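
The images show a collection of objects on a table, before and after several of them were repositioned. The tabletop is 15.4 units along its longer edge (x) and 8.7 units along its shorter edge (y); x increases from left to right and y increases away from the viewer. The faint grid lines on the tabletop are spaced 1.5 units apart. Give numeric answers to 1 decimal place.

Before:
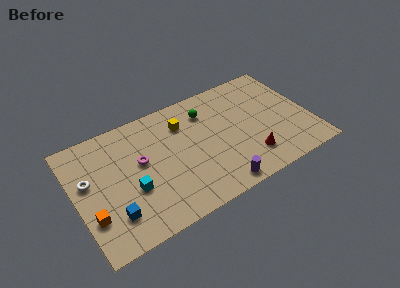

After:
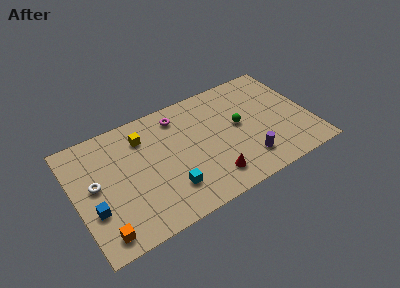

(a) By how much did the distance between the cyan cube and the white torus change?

+1.9

Before: roughly 3.2 units apart; after: 5.1. That's 1.9 units further apart.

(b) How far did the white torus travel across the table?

0.6

The white torus moved from about (0.9, 5.2) to (1.3, 4.7), a distance of √(0.4² + 0.5²) ≈ 0.6.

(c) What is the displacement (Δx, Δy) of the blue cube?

(-1.1, 0.9)

From the two frames, the blue cube sits at roughly (2.1, 2.1) before and (1.0, 3.0) after.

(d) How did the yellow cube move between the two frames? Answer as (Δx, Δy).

(-2.6, 0.2)

The yellow cube was at about (7.3, 6.5) and moved to about (4.7, 6.7).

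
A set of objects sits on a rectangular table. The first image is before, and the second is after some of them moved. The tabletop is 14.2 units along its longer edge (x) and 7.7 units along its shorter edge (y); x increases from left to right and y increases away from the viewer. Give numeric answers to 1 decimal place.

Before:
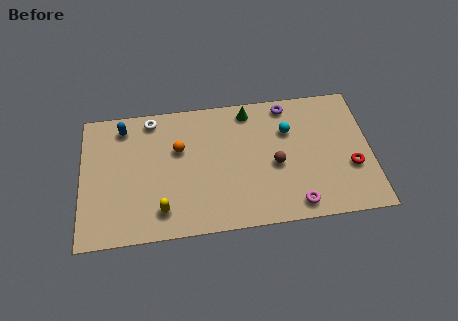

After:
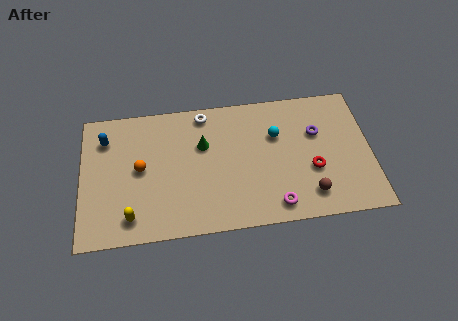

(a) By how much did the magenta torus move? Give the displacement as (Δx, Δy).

(-1.0, 0.1)

From the two frames, the magenta torus sits at roughly (10.4, 1.0) before and (9.4, 1.1) after.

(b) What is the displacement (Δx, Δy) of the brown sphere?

(1.6, -1.9)

From the two frames, the brown sphere sits at roughly (9.5, 3.4) before and (11.1, 1.5) after.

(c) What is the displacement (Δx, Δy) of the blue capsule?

(-0.9, -0.6)

The blue capsule was at about (2.1, 6.5) and moved to about (1.2, 5.9).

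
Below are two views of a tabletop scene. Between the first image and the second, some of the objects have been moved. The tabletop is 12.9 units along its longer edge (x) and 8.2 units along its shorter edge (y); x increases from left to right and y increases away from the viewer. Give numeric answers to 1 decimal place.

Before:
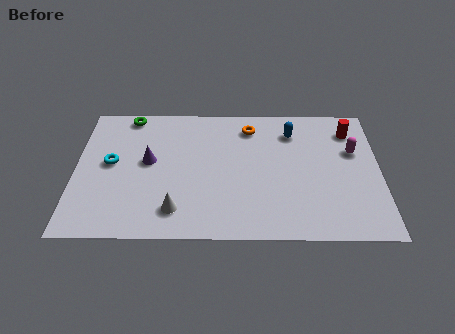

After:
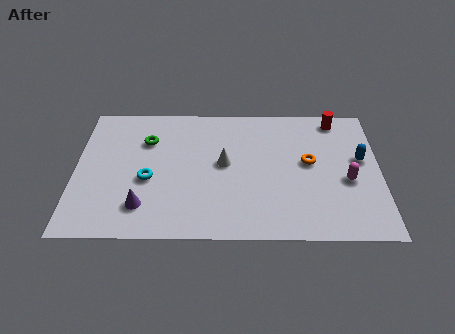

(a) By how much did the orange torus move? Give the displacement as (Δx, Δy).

(2.5, -2.2)

The orange torus started near (7.4, 6.7) and ended near (9.9, 4.5).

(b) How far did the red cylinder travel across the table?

0.9

From (11.7, 6.5) to (11.1, 7.2), the red cylinder covered √(0.6² + 0.7²) ≈ 0.9 units.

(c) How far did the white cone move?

3.4

The white cone was near (4.3, 1.6) before and (6.3, 4.4) after, so it travelled √(2.0² + 2.8²) ≈ 3.4 units.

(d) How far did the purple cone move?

2.7

The purple cone was near (3.1, 4.5) before and (2.9, 1.8) after, so it travelled √(0.2² + 2.7²) ≈ 2.7 units.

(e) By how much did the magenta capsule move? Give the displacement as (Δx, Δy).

(-0.3, -1.8)

The magenta capsule started near (11.8, 5.2) and ended near (11.5, 3.4).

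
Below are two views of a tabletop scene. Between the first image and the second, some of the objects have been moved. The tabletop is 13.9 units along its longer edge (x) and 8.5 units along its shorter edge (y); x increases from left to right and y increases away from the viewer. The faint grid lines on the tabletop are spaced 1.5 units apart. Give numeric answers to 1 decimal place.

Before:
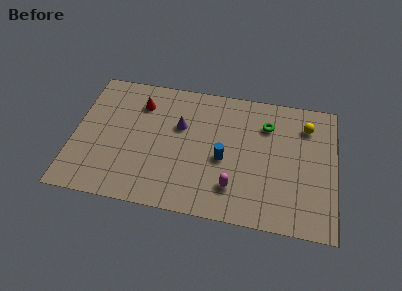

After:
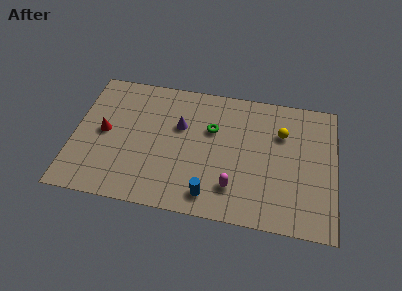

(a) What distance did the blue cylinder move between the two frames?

2.5

The blue cylinder was near (8.0, 3.7) before and (7.4, 1.3) after, so it travelled √(0.6² + 2.4²) ≈ 2.5 units.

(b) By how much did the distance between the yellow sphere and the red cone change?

+0.6

They were about 8.9 units apart before and 9.5 after — 0.6 units further apart.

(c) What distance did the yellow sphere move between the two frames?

1.5

The yellow sphere was near (12.3, 6.6) before and (11.0, 5.9) after, so it travelled √(1.3² + 0.7²) ≈ 1.5 units.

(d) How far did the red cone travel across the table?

2.8

The red cone moved from about (3.4, 6.5) to (1.6, 4.3), a distance of √(1.8² + 2.2²) ≈ 2.8.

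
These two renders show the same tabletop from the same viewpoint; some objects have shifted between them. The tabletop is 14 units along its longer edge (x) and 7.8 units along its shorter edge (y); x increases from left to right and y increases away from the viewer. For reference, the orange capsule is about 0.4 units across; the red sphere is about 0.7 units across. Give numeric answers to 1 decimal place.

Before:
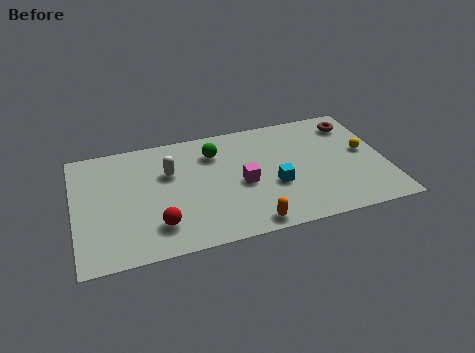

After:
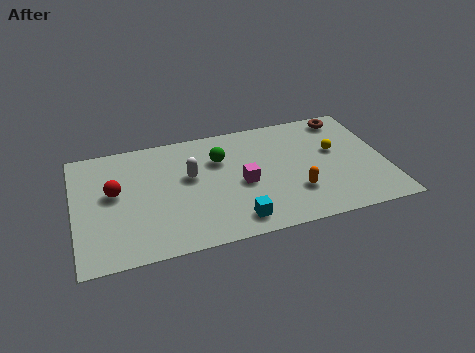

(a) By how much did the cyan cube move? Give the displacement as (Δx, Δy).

(-1.9, -1.8)

From the two frames, the cyan cube sits at roughly (8.9, 3.0) before and (7.0, 1.2) after.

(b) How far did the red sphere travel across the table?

3.2

From (3.6, 1.8) to (1.8, 4.4), the red sphere covered √(1.8² + 2.6²) ≈ 3.2 units.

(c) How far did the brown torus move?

0.6

The brown torus moved from about (12.8, 6.3) to (12.5, 6.8), a distance of √(0.3² + 0.5²) ≈ 0.6.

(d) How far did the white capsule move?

1.0

The white capsule was near (4.3, 5.1) before and (5.2, 4.6) after, so it travelled √(0.9² + 0.5²) ≈ 1.0 units.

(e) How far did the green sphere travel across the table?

0.5

The green sphere moved from about (6.4, 5.9) to (6.6, 5.4), a distance of √(0.2² + 0.5²) ≈ 0.5.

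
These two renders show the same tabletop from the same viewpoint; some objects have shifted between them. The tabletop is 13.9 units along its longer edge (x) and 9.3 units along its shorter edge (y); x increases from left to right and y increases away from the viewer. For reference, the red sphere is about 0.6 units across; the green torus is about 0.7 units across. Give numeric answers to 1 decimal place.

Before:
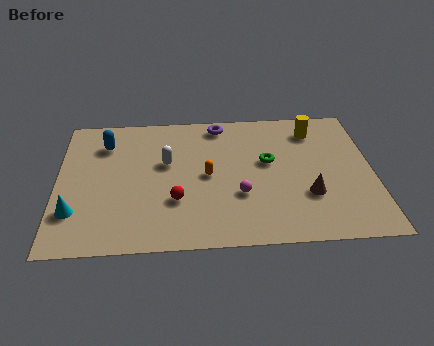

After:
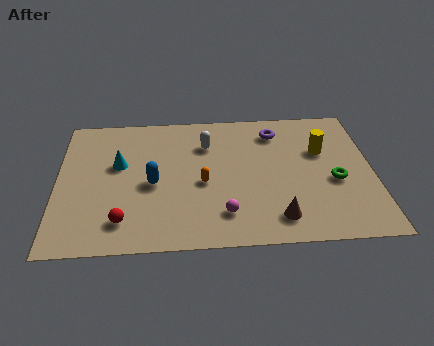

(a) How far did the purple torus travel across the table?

2.6

From (7.2, 8.2) to (9.7, 7.5), the purple torus covered √(2.5² + 0.7²) ≈ 2.6 units.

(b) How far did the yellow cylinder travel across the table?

1.5

The yellow cylinder moved from about (11.4, 7.5) to (11.7, 6.0), a distance of √(0.3² + 1.5²) ≈ 1.5.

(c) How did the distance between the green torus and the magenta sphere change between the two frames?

+2.7

Before: roughly 2.6 units apart; after: 5.3. That's 2.7 units further apart.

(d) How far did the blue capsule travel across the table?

3.6

The blue capsule moved from about (2.1, 7.1) to (4.2, 4.2), a distance of √(2.1² + 2.9²) ≈ 3.6.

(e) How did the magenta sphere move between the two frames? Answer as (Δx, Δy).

(-0.7, -1.2)

From the two frames, the magenta sphere sits at roughly (8.0, 3.2) before and (7.3, 2.0) after.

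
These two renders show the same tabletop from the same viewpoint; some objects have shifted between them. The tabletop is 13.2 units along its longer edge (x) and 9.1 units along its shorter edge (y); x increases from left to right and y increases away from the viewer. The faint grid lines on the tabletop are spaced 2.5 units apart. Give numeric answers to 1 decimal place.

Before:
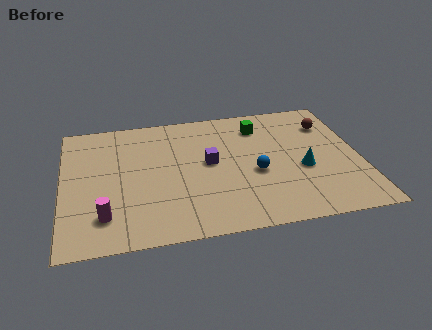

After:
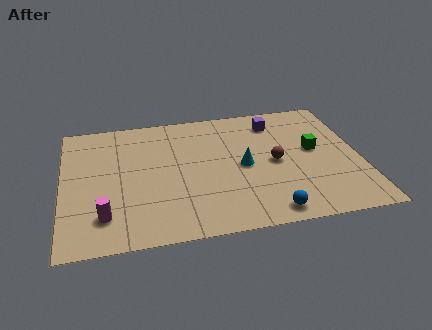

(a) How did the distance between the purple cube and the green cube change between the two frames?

-0.4

The distance was about 3.3 in the first image and 2.9 in the second, so they moved 0.4 units closer together.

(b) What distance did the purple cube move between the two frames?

4.0

From (6.5, 4.9) to (9.6, 7.4), the purple cube covered √(3.1² + 2.5²) ≈ 4.0 units.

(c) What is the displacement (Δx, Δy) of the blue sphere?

(0.4, -2.8)

The blue sphere was at about (8.5, 3.8) and moved to about (8.9, 1.0).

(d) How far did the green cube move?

3.2

The green cube moved from about (8.9, 7.2) to (11.2, 5.0), a distance of √(2.3² + 2.2²) ≈ 3.2.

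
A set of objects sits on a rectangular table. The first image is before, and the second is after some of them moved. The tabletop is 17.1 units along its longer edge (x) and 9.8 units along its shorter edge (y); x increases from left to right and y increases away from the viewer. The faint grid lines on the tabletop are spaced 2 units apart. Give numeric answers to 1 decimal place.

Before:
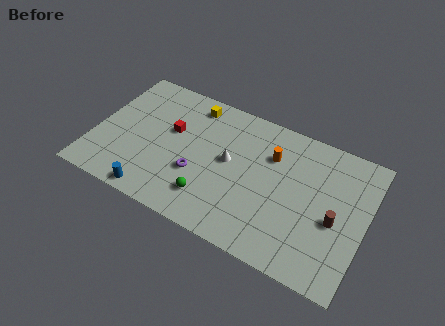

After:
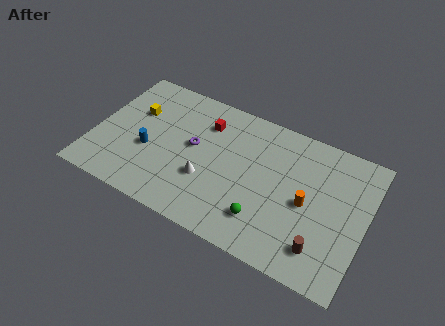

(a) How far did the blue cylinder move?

3.1

The blue cylinder was near (4.3, 0.9) before and (3.5, 3.9) after, so it travelled √(0.8² + 3.0²) ≈ 3.1 units.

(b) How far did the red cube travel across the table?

2.5

The red cube was near (4.7, 5.9) before and (6.7, 7.4) after, so it travelled √(2.0² + 1.5²) ≈ 2.5 units.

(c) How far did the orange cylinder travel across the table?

3.4

The orange cylinder was near (11.0, 6.9) before and (13.5, 4.6) after, so it travelled √(2.5² + 2.3²) ≈ 3.4 units.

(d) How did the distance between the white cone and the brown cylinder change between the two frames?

+0.6

Before: roughly 6.9 units apart; after: 7.5. That's 0.6 units further apart.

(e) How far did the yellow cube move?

3.9

From (5.7, 8.4) to (2.3, 6.4), the yellow cube covered √(3.4² + 2.0²) ≈ 3.9 units.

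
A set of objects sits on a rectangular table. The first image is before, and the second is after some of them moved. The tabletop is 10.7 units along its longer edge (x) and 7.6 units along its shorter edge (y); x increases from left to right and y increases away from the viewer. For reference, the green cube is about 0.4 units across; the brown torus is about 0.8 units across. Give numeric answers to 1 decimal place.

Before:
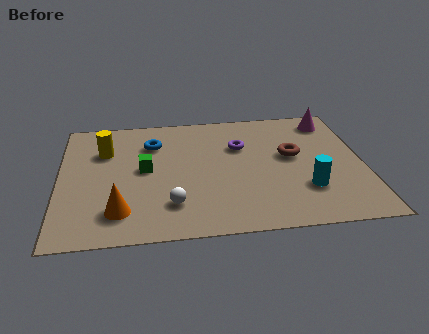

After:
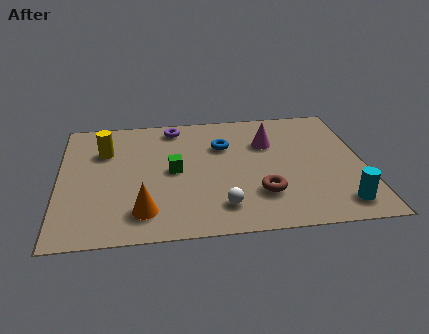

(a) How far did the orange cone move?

0.8

From (2.1, 1.6) to (2.9, 1.5), the orange cone covered √(0.8² + 0.1²) ≈ 0.8 units.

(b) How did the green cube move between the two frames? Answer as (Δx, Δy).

(1.0, -0.2)

From the two frames, the green cube sits at roughly (3.0, 4.0) before and (4.0, 3.8) after.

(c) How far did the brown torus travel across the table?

2.5

The brown torus was near (8.2, 4.3) before and (7.0, 2.1) after, so it travelled √(1.2² + 2.2²) ≈ 2.5 units.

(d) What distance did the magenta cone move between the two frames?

2.6

From (9.7, 6.4) to (7.4, 5.2), the magenta cone covered √(2.3² + 1.2²) ≈ 2.6 units.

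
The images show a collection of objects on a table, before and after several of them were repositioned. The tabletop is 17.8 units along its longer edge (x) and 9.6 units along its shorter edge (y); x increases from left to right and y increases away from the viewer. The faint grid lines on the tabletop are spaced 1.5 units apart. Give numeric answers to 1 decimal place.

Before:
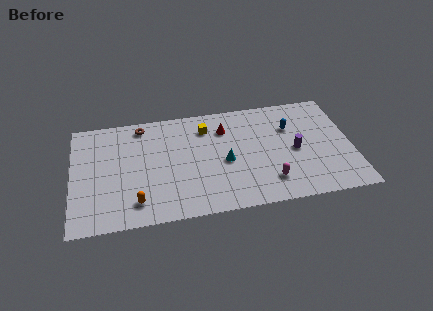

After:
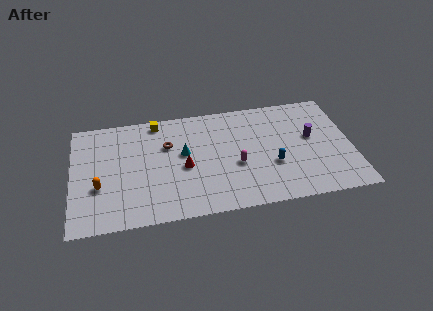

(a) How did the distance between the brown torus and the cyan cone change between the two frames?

-5.3

They were about 6.6 units apart before and 1.3 after — 5.3 units closer together.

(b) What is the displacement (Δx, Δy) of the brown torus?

(1.6, -2.0)

The brown torus was at about (4.5, 8.4) and moved to about (6.1, 6.4).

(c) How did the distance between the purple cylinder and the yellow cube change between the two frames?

+3.9

They were about 6.4 units apart before and 10.3 after — 3.9 units further apart.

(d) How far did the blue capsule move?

3.4

The blue capsule was near (14.0, 6.6) before and (12.7, 3.5) after, so it travelled √(1.3² + 3.1²) ≈ 3.4 units.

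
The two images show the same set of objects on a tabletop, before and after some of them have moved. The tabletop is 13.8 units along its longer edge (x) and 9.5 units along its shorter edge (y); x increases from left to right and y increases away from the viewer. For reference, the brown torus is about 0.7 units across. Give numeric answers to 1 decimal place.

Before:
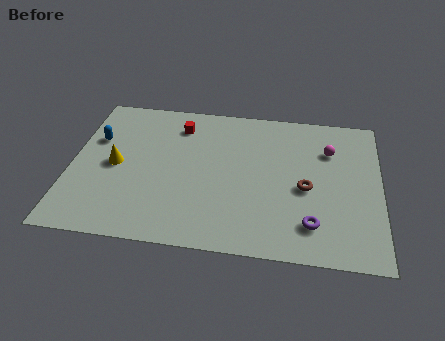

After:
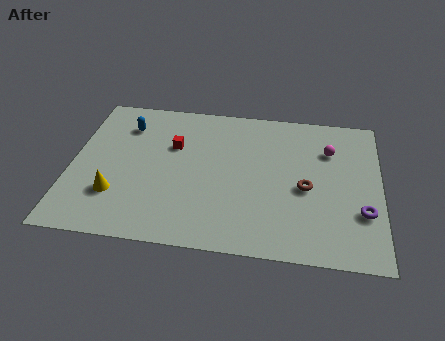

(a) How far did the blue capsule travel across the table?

1.7

From (1.0, 6.2) to (2.3, 7.3), the blue capsule covered √(1.3² + 1.1²) ≈ 1.7 units.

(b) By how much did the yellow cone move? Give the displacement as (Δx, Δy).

(0.1, -1.9)

The yellow cone started near (2.0, 4.6) and ended near (2.1, 2.7).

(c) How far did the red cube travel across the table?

1.4

The red cube was near (4.7, 7.6) before and (4.5, 6.2) after, so it travelled √(0.2² + 1.4²) ≈ 1.4 units.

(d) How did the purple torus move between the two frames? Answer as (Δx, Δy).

(2.2, 1.0)

The purple torus started near (10.8, 2.0) and ended near (13.0, 3.0).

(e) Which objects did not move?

the magenta sphere and the brown torus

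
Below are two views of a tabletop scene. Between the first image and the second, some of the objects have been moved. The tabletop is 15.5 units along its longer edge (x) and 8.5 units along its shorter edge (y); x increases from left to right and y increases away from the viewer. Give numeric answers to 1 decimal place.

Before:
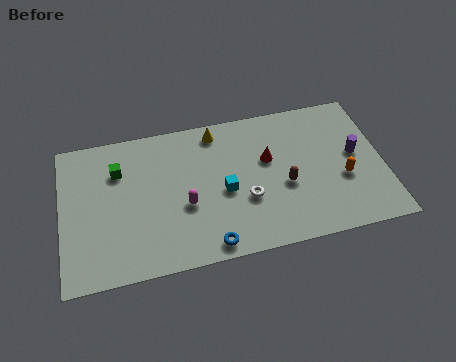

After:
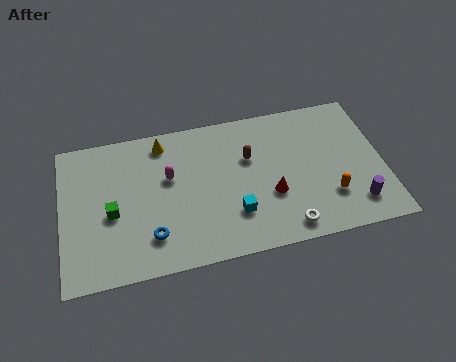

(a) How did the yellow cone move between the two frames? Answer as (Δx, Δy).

(-2.6, -0.1)

The yellow cone started near (7.6, 7.4) and ended near (5.0, 7.3).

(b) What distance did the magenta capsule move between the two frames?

1.9

The magenta capsule moved from about (5.9, 3.4) to (5.2, 5.2), a distance of √(0.7² + 1.8²) ≈ 1.9.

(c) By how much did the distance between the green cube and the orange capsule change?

-0.6

They were about 11.1 units apart before and 10.5 after — 0.6 units closer together.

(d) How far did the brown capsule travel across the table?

2.6

The brown capsule moved from about (10.7, 3.5) to (9.1, 5.5), a distance of √(1.6² + 2.0²) ≈ 2.6.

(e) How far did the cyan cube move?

1.5

From (7.8, 3.8) to (8.2, 2.4), the cyan cube covered √(0.4² + 1.4²) ≈ 1.5 units.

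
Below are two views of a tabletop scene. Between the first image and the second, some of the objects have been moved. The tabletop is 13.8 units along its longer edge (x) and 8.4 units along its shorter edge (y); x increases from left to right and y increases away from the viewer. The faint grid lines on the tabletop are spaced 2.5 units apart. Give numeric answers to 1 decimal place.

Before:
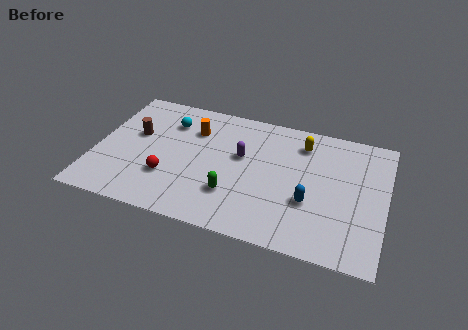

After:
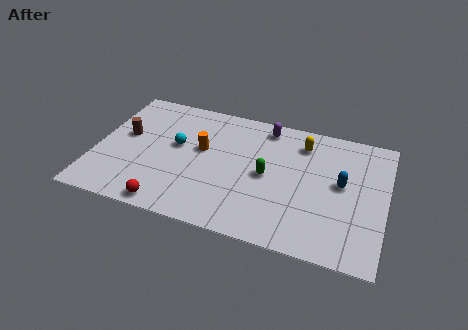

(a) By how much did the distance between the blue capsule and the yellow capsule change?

-0.8

The distance was about 3.7 in the first image and 2.9 in the second, so they moved 0.8 units closer together.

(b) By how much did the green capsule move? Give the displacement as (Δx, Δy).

(1.5, 1.7)

The green capsule started near (6.7, 2.4) and ended near (8.2, 4.1).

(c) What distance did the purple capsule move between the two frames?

2.5

The purple capsule was near (6.9, 5.0) before and (7.9, 7.3) after, so it travelled √(1.0² + 2.3²) ≈ 2.5 units.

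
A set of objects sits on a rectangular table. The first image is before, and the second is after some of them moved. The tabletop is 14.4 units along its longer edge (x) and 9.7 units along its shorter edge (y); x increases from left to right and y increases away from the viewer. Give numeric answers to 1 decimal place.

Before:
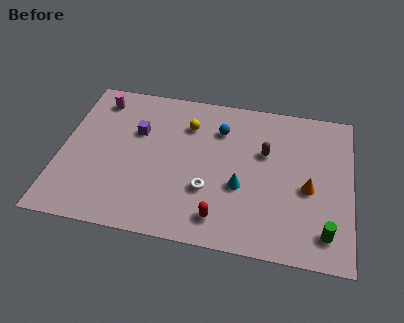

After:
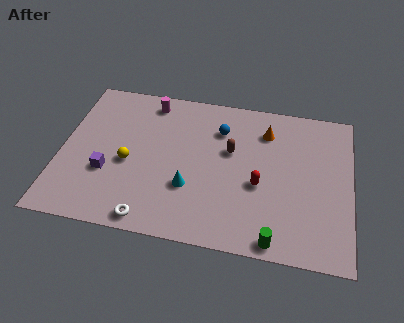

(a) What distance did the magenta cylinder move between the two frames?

2.6

The magenta cylinder was near (1.6, 8.1) before and (4.2, 8.4) after, so it travelled √(2.6² + 0.3²) ≈ 2.6 units.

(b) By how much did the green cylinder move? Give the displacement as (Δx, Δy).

(-2.4, -0.9)

From the two frames, the green cylinder sits at roughly (13.2, 1.7) before and (10.8, 0.8) after.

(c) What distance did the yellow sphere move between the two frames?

4.1

From (6.2, 7.2) to (3.4, 4.2), the yellow sphere covered √(2.8² + 3.0²) ≈ 4.1 units.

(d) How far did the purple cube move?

3.2

The purple cube was near (3.7, 6.3) before and (2.4, 3.4) after, so it travelled √(1.3² + 2.9²) ≈ 3.2 units.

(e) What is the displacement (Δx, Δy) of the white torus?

(-2.7, -2.3)

The white torus was at about (7.4, 3.2) and moved to about (4.7, 0.9).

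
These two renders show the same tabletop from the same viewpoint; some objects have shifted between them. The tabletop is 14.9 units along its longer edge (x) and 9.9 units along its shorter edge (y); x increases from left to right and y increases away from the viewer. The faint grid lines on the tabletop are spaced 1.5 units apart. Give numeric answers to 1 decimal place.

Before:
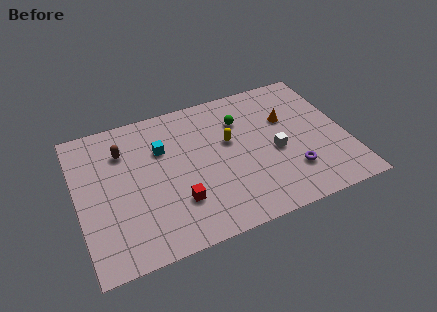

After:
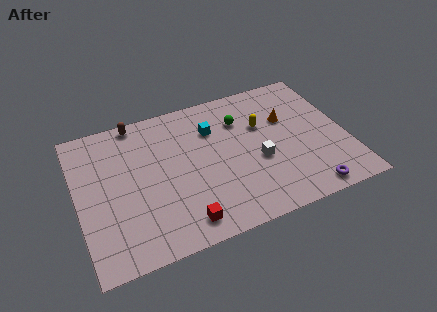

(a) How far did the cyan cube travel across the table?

2.9

The cyan cube moved from about (4.8, 6.7) to (7.7, 7.1), a distance of √(2.9² + 0.4²) ≈ 2.9.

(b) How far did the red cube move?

1.4

The red cube was near (5.3, 2.8) before and (5.4, 1.4) after, so it travelled √(0.1² + 1.4²) ≈ 1.4 units.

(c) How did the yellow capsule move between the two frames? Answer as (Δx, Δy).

(1.9, 0.5)

From the two frames, the yellow capsule sits at roughly (8.5, 5.9) before and (10.4, 6.4) after.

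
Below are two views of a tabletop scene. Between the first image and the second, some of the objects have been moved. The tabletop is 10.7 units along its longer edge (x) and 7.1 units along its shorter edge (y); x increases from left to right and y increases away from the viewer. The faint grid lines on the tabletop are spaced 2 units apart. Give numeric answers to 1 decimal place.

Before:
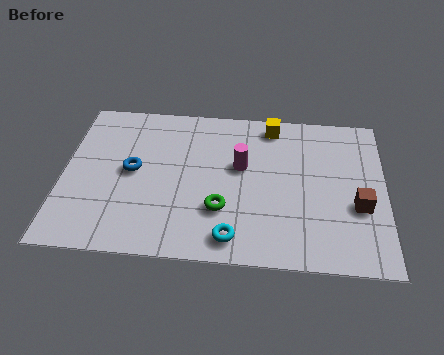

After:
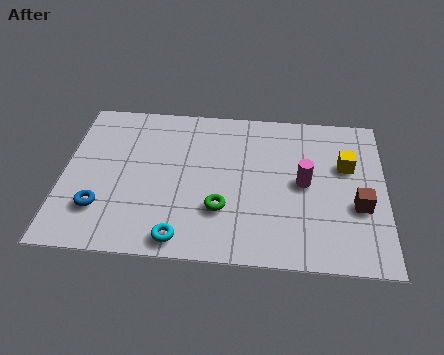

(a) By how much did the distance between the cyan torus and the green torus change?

+0.6

They were about 1.3 units apart before and 1.9 after — 0.6 units further apart.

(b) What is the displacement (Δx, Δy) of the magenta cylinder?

(2.1, -0.6)

The magenta cylinder started near (5.9, 4.2) and ended near (8.0, 3.6).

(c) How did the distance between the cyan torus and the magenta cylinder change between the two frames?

+1.7

Before: roughly 3.2 units apart; after: 4.9. That's 1.7 units further apart.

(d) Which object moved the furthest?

the yellow cube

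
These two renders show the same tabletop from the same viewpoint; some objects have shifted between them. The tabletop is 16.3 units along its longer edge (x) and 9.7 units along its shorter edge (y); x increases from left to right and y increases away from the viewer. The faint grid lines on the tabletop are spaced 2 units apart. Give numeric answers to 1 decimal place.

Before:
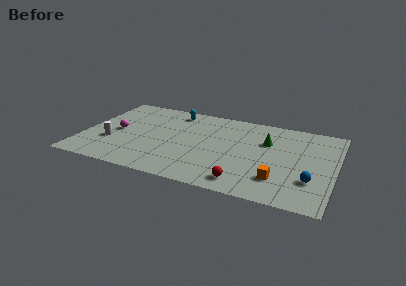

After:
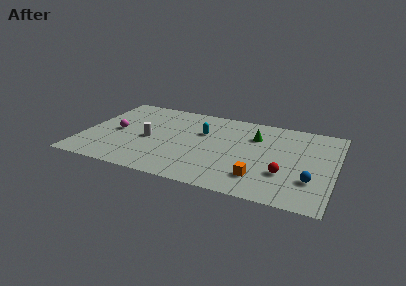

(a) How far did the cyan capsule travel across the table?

2.9

The cyan capsule moved from about (5.5, 8.3) to (7.6, 6.3), a distance of √(2.1² + 2.0²) ≈ 2.9.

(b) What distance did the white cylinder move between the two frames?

2.6

The white cylinder moved from about (1.9, 3.3) to (4.3, 4.4), a distance of √(2.4² + 1.1²) ≈ 2.6.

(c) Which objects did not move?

the magenta sphere and the blue sphere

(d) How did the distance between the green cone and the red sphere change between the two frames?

-0.8

The distance was about 5.2 in the first image and 4.4 in the second, so they moved 0.8 units closer together.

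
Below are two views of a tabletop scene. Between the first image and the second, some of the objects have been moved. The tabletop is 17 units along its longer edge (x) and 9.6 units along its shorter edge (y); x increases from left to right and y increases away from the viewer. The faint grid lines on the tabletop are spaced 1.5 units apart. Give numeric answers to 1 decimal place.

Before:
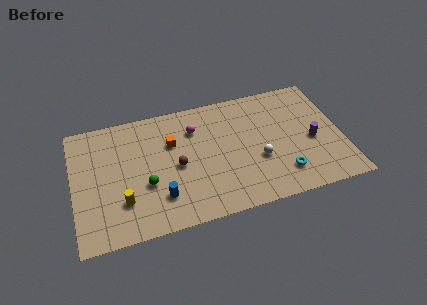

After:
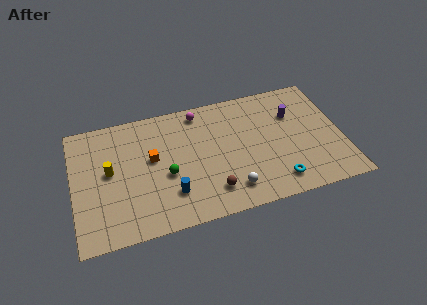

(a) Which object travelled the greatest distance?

the brown sphere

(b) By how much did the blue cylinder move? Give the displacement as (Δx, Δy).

(0.7, 0.1)

The blue cylinder started near (5.3, 2.4) and ended near (6.0, 2.5).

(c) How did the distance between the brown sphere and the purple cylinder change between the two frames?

-1.4

The distance was about 8.6 in the first image and 7.2 in the second, so they moved 1.4 units closer together.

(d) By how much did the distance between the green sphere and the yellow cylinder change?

+2.0

They were about 1.7 units apart before and 3.7 after — 2.0 units further apart.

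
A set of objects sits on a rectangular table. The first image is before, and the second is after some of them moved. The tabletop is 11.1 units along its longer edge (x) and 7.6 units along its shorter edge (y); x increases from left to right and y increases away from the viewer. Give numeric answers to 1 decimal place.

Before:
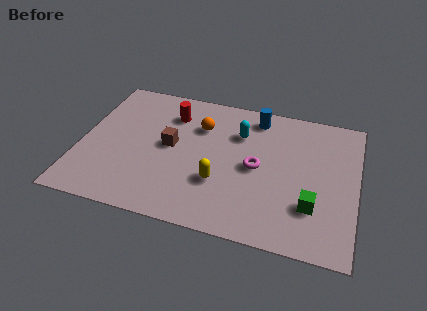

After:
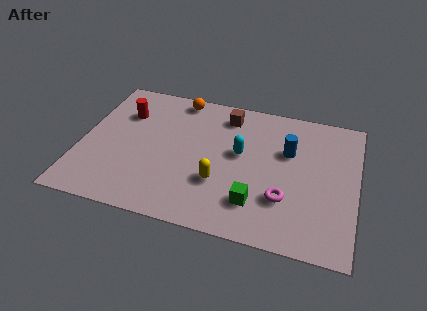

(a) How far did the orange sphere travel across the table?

1.7

The orange sphere was near (4.7, 5.4) before and (3.7, 6.8) after, so it travelled √(1.0² + 1.4²) ≈ 1.7 units.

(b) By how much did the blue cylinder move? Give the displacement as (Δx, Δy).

(1.4, -1.6)

From the two frames, the blue cylinder sits at roughly (6.9, 6.5) before and (8.3, 4.9) after.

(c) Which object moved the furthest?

the brown cube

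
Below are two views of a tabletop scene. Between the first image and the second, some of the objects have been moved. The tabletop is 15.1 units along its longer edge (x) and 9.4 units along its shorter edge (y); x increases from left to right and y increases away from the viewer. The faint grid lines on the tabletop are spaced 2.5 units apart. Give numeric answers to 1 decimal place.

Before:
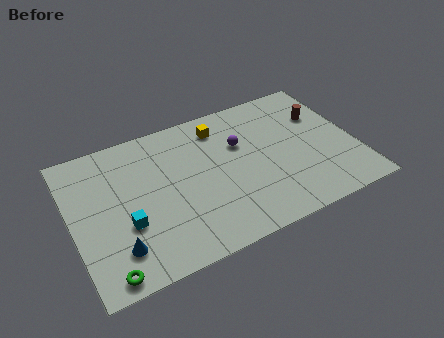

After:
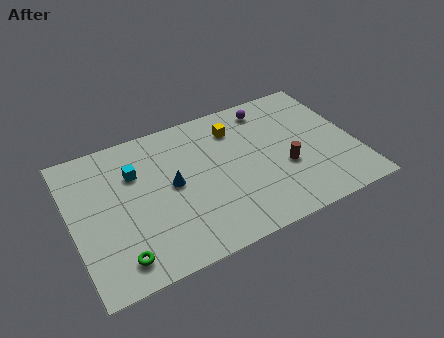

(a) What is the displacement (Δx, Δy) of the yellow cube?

(0.8, -0.4)

The yellow cube started near (8.2, 7.7) and ended near (9.0, 7.3).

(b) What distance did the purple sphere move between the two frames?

2.6

The purple sphere moved from about (9.1, 6.1) to (10.9, 8.0), a distance of √(1.8² + 1.9²) ≈ 2.6.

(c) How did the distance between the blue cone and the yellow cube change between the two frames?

-3.9

They were about 8.3 units apart before and 4.4 after — 3.9 units closer together.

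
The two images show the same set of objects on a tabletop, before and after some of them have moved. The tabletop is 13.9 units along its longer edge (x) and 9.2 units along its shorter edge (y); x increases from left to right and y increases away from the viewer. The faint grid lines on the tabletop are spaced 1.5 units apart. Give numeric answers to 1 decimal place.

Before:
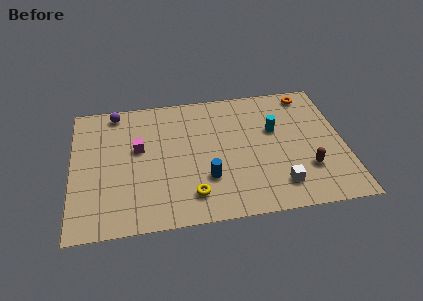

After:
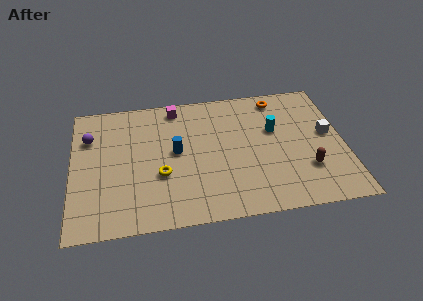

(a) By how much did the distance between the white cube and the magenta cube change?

+0.4

Before: roughly 7.9 units apart; after: 8.3. That's 0.4 units further apart.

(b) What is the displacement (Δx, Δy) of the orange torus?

(-1.6, -0.1)

The orange torus was at about (12.3, 8.1) and moved to about (10.7, 8.0).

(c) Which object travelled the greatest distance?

the white cube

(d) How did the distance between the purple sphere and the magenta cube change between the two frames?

+1.8

The distance was about 3.0 in the first image and 4.8 in the second, so they moved 1.8 units further apart.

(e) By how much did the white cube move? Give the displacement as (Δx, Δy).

(2.7, 3.2)

From the two frames, the white cube sits at roughly (10.4, 1.8) before and (13.1, 5.0) after.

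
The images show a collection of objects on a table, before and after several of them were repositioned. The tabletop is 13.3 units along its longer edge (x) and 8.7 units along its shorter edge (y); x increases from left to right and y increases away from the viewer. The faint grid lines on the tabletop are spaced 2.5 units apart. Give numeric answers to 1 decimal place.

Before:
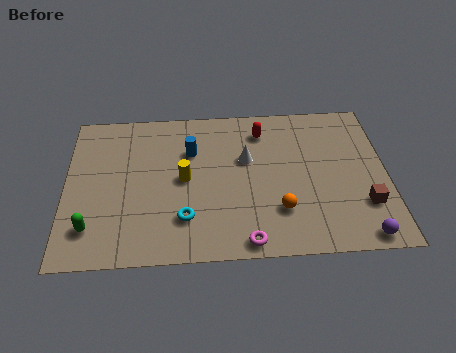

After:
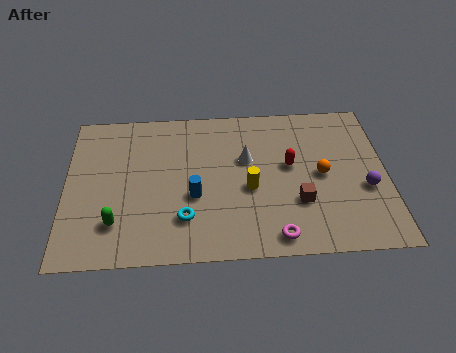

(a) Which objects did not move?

the cyan torus and the white cone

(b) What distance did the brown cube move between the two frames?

2.7

The brown cube moved from about (12.3, 2.5) to (9.6, 2.8), a distance of √(2.7² + 0.3²) ≈ 2.7.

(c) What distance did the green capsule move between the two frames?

1.0

The green capsule moved from about (1.1, 1.9) to (2.1, 2.1), a distance of √(1.0² + 0.2²) ≈ 1.0.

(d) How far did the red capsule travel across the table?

2.4

The red capsule moved from about (8.2, 7.0) to (9.3, 4.9), a distance of √(1.1² + 2.1²) ≈ 2.4.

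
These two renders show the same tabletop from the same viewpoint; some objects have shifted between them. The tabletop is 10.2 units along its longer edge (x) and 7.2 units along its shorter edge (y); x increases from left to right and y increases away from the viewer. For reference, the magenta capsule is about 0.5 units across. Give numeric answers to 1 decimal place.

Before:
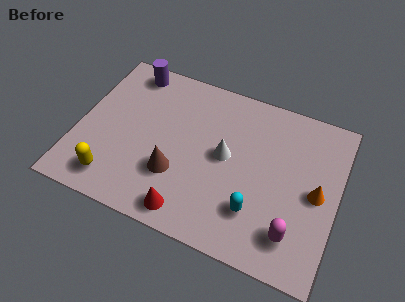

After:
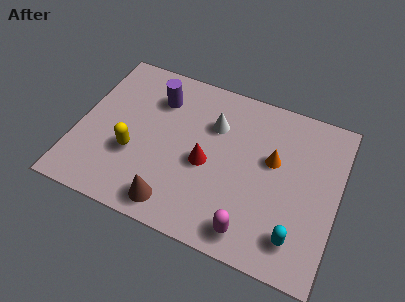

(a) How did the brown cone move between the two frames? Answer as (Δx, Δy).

(0.1, -1.3)

The brown cone started near (4.0, 2.3) and ended near (4.1, 1.0).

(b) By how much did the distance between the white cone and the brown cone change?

+1.8

The distance was about 2.3 in the first image and 4.1 in the second, so they moved 1.8 units further apart.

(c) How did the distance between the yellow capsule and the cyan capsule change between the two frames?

+1.1

They were about 5.5 units apart before and 6.6 after — 1.1 units further apart.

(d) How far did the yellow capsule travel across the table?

1.5

From (1.7, 1.2) to (2.3, 2.6), the yellow capsule covered √(0.6² + 1.4²) ≈ 1.5 units.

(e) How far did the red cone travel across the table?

2.3

The red cone moved from about (4.7, 0.9) to (5.1, 3.2), a distance of √(0.4² + 2.3²) ≈ 2.3.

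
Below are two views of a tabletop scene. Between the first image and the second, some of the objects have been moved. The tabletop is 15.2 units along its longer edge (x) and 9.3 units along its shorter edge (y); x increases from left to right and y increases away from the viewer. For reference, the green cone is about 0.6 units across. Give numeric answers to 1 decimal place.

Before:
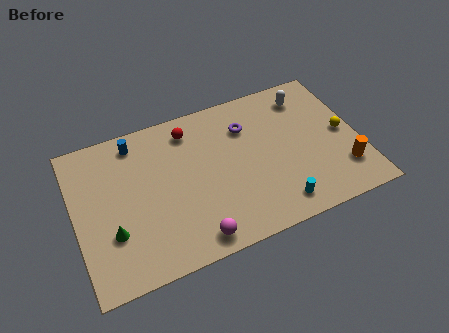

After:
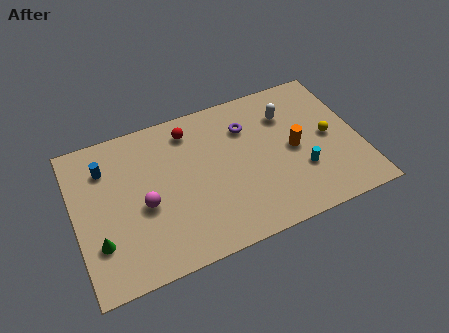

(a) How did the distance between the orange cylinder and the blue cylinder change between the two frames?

-1.8

Before: roughly 12.0 units apart; after: 10.2. That's 1.8 units closer together.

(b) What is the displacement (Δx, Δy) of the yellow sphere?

(-0.8, 0.0)

The yellow sphere was at about (14.4, 4.6) and moved to about (13.6, 4.6).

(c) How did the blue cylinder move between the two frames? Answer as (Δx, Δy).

(-1.7, -1.0)

The blue cylinder started near (3.5, 8.0) and ended near (1.8, 7.0).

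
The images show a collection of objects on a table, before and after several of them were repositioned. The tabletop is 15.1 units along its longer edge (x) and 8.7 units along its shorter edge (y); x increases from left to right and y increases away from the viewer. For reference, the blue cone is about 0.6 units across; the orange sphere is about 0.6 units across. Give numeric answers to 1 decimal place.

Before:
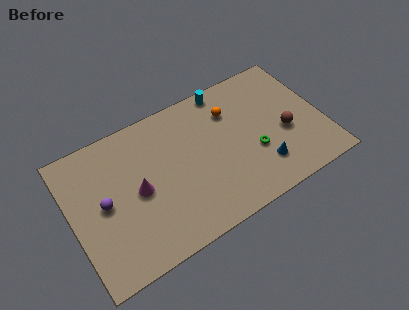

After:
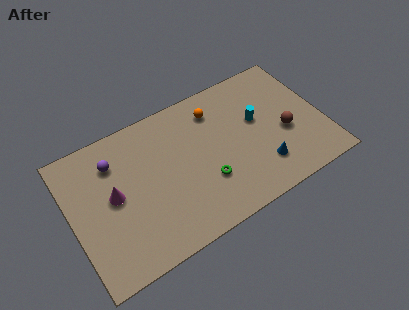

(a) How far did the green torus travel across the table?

3.0

The green torus moved from about (10.8, 3.2) to (7.8, 2.8), a distance of √(3.0² + 0.4²) ≈ 3.0.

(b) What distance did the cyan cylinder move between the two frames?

3.2

The cyan cylinder was near (9.8, 7.9) before and (11.3, 5.1) after, so it travelled √(1.5² + 2.8²) ≈ 3.2 units.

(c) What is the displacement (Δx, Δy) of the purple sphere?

(0.9, 2.2)

The purple sphere started near (1.9, 4.4) and ended near (2.8, 6.6).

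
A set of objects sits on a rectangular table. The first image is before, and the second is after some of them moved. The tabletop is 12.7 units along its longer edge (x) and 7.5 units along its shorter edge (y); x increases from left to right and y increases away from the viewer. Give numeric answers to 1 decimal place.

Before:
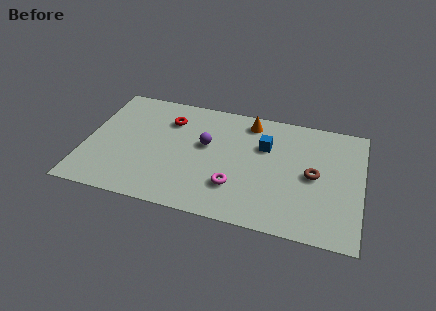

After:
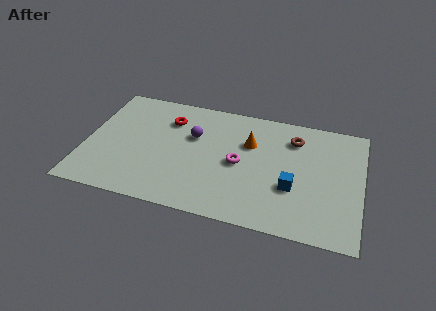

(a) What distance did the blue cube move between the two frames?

2.7

The blue cube moved from about (8.2, 5.0) to (9.6, 2.7), a distance of √(1.4² + 2.3²) ≈ 2.7.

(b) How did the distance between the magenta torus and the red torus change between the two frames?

-0.9

They were about 4.8 units apart before and 3.9 after — 0.9 units closer together.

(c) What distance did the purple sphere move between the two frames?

0.7

The purple sphere was near (5.5, 4.4) before and (4.9, 4.8) after, so it travelled √(0.6² + 0.4²) ≈ 0.7 units.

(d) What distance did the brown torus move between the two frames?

2.3

The brown torus was near (10.5, 3.7) before and (9.5, 5.8) after, so it travelled √(1.0² + 2.1²) ≈ 2.3 units.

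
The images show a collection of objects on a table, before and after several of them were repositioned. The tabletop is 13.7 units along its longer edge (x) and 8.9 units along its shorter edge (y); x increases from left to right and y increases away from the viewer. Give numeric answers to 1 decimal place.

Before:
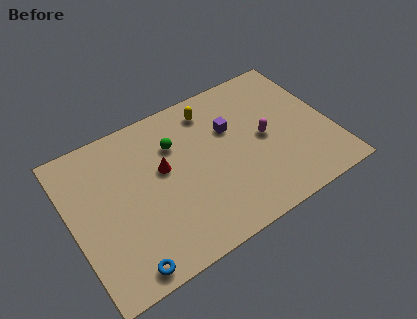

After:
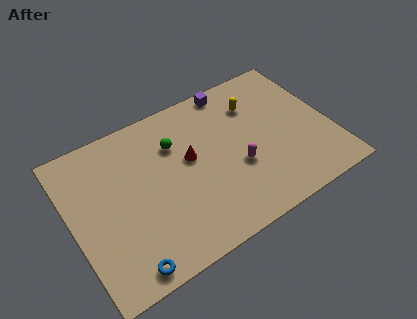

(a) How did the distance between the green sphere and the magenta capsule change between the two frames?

-0.8

The distance was about 4.9 in the first image and 4.1 in the second, so they moved 0.8 units closer together.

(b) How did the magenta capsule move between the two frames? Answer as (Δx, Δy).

(-1.6, -1.0)

The magenta capsule was at about (10.2, 4.4) and moved to about (8.6, 3.4).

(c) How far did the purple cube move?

2.4

The purple cube moved from about (8.6, 5.8) to (9.1, 8.1), a distance of √(0.5² + 2.3²) ≈ 2.4.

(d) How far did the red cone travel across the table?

1.4

From (4.9, 5.2) to (6.3, 5.1), the red cone covered √(1.4² + 0.1²) ≈ 1.4 units.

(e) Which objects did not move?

the green sphere and the blue torus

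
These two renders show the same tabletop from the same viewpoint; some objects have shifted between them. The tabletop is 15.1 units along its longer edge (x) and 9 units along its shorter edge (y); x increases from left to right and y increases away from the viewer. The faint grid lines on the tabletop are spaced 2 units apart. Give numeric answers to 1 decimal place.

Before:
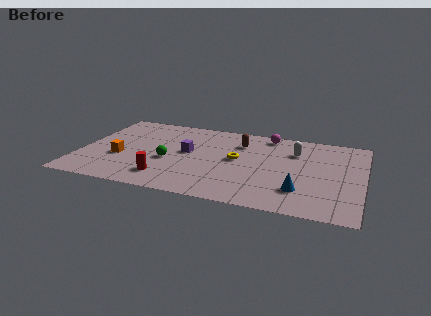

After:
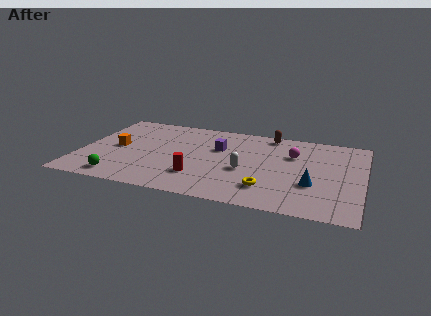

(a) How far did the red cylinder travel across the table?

1.8

The red cylinder moved from about (4.8, 1.8) to (6.5, 2.4), a distance of √(1.7² + 0.6²) ≈ 1.8.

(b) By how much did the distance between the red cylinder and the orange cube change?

+2.0

The distance was about 3.1 in the first image and 5.1 in the second, so they moved 2.0 units further apart.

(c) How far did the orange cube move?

1.1

The orange cube was near (2.2, 3.4) before and (1.9, 4.5) after, so it travelled √(0.3² + 1.1²) ≈ 1.1 units.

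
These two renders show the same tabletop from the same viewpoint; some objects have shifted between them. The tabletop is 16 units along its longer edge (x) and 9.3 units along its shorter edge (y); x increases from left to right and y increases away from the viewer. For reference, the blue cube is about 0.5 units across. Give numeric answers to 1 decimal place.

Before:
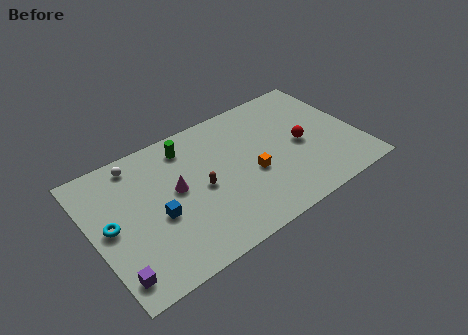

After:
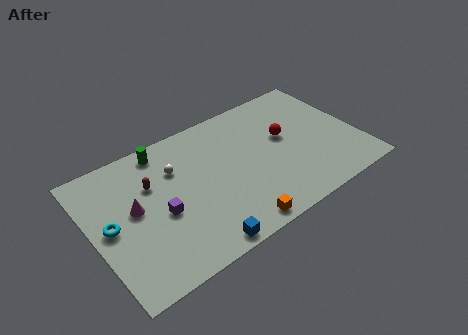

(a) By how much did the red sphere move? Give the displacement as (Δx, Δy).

(-0.8, 1.0)

From the two frames, the red sphere sits at roughly (12.6, 4.4) before and (11.8, 5.4) after.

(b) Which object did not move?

the cyan torus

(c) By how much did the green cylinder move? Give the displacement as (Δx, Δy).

(-1.4, 0.5)

From the two frames, the green cylinder sits at roughly (6.1, 7.7) before and (4.7, 8.2) after.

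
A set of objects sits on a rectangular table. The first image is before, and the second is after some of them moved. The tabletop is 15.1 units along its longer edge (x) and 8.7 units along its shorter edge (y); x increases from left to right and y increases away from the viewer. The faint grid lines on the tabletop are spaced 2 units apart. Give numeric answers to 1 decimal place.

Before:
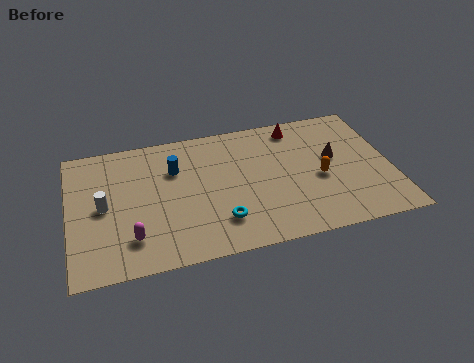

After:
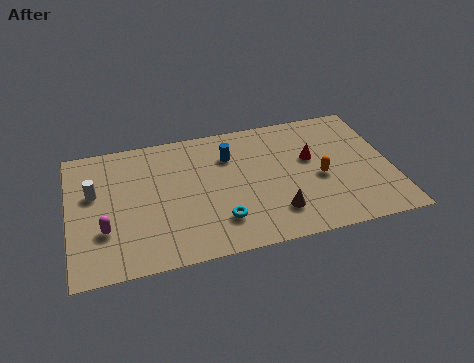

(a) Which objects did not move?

the cyan torus and the orange capsule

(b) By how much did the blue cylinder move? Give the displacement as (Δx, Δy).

(2.6, 0.3)

The blue cylinder was at about (5.0, 6.0) and moved to about (7.6, 6.3).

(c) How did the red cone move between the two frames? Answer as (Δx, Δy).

(0.5, -2.3)

The red cone started near (10.9, 7.5) and ended near (11.4, 5.2).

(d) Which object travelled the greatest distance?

the brown cone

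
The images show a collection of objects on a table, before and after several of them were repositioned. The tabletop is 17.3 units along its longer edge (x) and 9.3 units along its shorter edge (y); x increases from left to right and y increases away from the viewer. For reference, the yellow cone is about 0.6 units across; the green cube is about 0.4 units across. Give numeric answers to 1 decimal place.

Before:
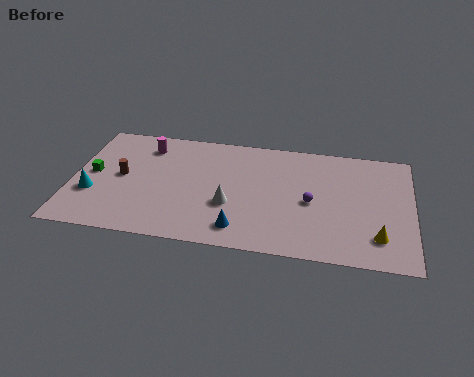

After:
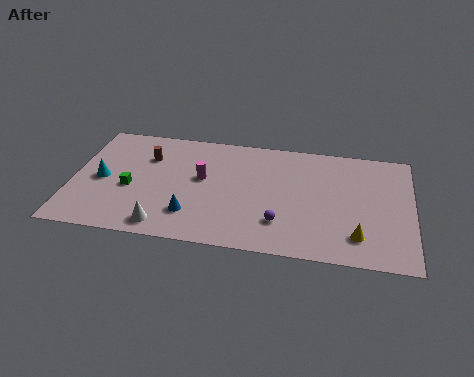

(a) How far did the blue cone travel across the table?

2.6

From (8.7, 1.6) to (6.2, 2.3), the blue cone covered √(2.5² + 0.7²) ≈ 2.6 units.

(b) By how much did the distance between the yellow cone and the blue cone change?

+1.5

The distance was about 6.9 in the first image and 8.4 in the second, so they moved 1.5 units further apart.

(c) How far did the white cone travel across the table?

3.9

The white cone was near (8.1, 3.4) before and (4.9, 1.2) after, so it travelled √(3.2² + 2.2²) ≈ 3.9 units.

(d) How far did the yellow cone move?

1.0

The yellow cone was near (15.6, 2.1) before and (14.6, 2.0) after, so it travelled √(1.0² + 0.1²) ≈ 1.0 units.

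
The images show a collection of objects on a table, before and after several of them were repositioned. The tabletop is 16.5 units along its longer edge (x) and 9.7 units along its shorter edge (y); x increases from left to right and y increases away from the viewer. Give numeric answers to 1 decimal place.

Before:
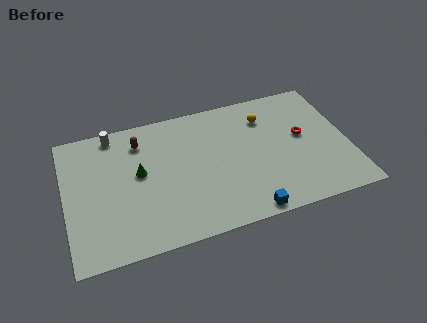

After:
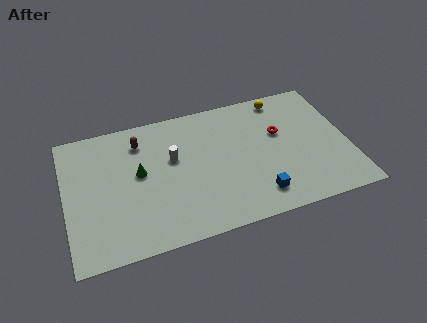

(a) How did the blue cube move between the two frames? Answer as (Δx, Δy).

(0.7, 1.0)

From the two frames, the blue cube sits at roughly (10.2, 0.8) before and (10.9, 1.8) after.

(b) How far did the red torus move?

1.4

The red torus moved from about (13.9, 5.4) to (12.6, 6.0), a distance of √(1.3² + 0.6²) ≈ 1.4.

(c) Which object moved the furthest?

the white cylinder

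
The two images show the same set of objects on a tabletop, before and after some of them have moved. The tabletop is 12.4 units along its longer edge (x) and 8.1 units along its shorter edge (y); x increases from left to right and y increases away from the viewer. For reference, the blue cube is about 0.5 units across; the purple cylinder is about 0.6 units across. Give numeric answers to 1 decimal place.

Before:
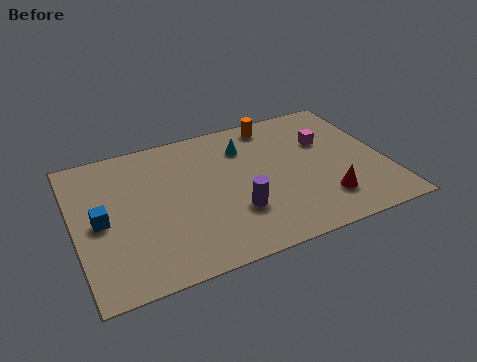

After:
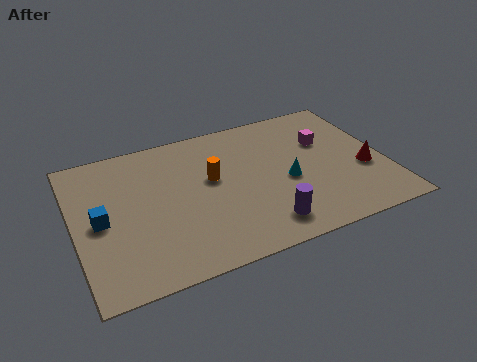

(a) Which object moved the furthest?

the orange cylinder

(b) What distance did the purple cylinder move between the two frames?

1.5

From (6.2, 2.5) to (7.2, 1.4), the purple cylinder covered √(1.0² + 1.1²) ≈ 1.5 units.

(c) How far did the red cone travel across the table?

2.2

The red cone moved from about (9.7, 1.9) to (11.5, 3.1), a distance of √(1.8² + 1.2²) ≈ 2.2.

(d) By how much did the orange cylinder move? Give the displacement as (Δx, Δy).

(-2.8, -2.4)

The orange cylinder was at about (8.3, 7.1) and moved to about (5.5, 4.7).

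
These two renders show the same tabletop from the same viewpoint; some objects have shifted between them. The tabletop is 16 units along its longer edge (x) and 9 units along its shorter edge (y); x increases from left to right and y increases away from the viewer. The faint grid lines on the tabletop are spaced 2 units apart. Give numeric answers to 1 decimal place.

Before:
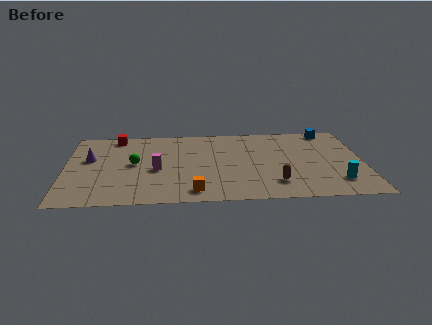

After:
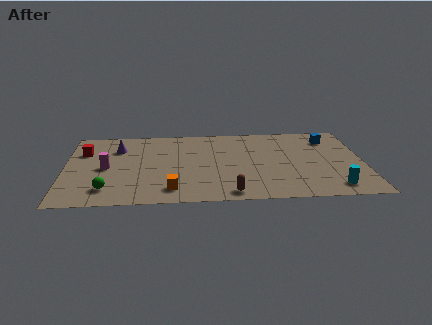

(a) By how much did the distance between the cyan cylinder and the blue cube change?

-0.4

The distance was about 6.1 in the first image and 5.7 in the second, so they moved 0.4 units closer together.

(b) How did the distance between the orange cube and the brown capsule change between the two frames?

-1.2

The distance was about 4.4 in the first image and 3.2 in the second, so they moved 1.2 units closer together.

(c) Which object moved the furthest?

the green sphere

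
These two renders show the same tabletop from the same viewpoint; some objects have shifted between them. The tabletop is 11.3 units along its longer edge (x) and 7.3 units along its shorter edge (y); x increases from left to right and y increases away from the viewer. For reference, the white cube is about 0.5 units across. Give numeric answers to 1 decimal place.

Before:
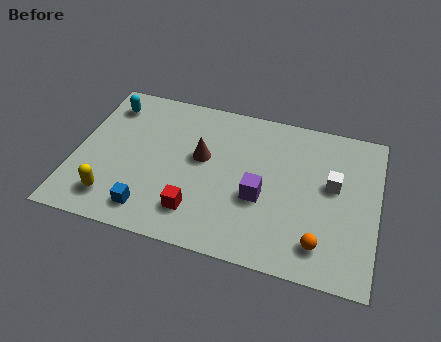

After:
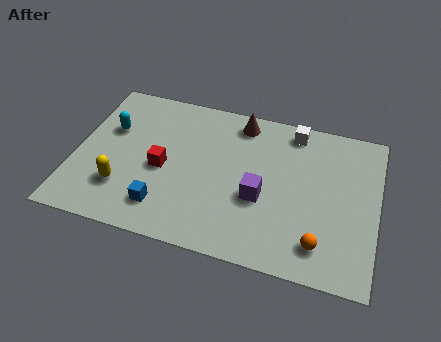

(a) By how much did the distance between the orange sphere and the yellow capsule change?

-0.3

Before: roughly 7.7 units apart; after: 7.4. That's 0.3 units closer together.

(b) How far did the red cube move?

2.2

From (4.7, 1.6) to (3.3, 3.3), the red cube covered √(1.4² + 1.7²) ≈ 2.2 units.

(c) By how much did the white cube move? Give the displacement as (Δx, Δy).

(-1.6, 2.2)

The white cube started near (9.6, 4.2) and ended near (8.0, 6.4).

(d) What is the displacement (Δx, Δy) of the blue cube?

(0.5, 0.3)

From the two frames, the blue cube sits at roughly (3.0, 1.2) before and (3.5, 1.5) after.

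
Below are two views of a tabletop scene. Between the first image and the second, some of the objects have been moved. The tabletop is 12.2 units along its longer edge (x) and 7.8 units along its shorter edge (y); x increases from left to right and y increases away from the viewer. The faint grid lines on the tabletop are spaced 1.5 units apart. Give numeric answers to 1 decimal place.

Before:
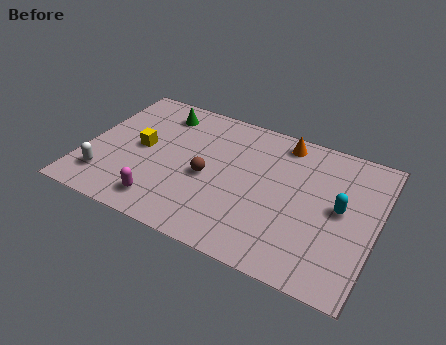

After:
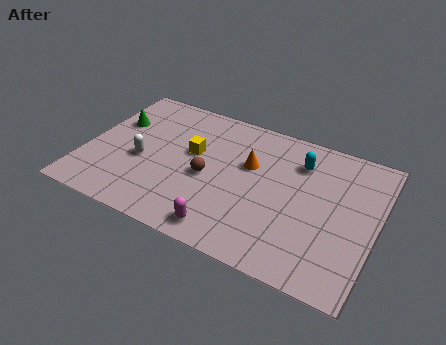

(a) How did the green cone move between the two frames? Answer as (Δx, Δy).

(-1.8, -1.3)

From the two frames, the green cone sits at roughly (2.8, 6.4) before and (1.0, 5.1) after.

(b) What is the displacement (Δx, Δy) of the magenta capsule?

(2.7, -0.3)

The magenta capsule was at about (3.6, 1.3) and moved to about (6.3, 1.0).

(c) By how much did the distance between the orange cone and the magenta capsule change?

-3.1

They were about 7.0 units apart before and 3.9 after — 3.1 units closer together.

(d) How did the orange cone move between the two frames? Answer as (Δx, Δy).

(-1.2, -1.9)

From the two frames, the orange cone sits at roughly (8.0, 6.8) before and (6.8, 4.9) after.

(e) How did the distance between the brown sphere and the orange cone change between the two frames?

-2.2

Before: roughly 4.3 units apart; after: 2.1. That's 2.2 units closer together.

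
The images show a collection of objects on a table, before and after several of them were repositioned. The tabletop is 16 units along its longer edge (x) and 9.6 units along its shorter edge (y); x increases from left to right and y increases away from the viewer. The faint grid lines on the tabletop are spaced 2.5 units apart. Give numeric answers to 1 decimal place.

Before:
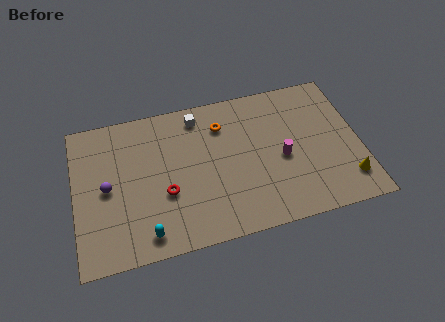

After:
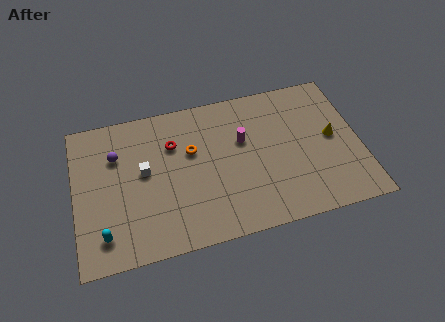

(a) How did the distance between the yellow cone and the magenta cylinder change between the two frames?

+0.9

They were about 4.2 units apart before and 5.1 after — 0.9 units further apart.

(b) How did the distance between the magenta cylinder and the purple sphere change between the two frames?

-2.7

They were about 9.8 units apart before and 7.1 after — 2.7 units closer together.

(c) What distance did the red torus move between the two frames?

3.2

The red torus was near (5.0, 3.6) before and (5.6, 6.7) after, so it travelled √(0.6² + 3.1²) ≈ 3.2 units.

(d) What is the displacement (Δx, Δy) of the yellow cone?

(-0.6, 3.0)

The yellow cone was at about (15.1, 2.0) and moved to about (14.5, 5.0).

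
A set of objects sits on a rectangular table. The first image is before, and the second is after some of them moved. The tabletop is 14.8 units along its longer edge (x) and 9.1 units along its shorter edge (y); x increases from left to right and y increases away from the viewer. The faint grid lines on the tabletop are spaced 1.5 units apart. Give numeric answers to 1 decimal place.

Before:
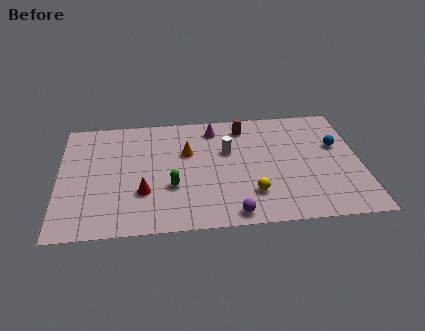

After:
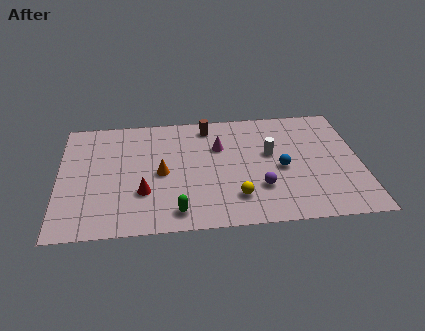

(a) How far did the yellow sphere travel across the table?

0.8

The yellow sphere was near (9.4, 2.3) before and (8.6, 2.1) after, so it travelled √(0.8² + 0.2²) ≈ 0.8 units.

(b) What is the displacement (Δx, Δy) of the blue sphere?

(-2.8, -1.5)

From the two frames, the blue sphere sits at roughly (13.7, 5.6) before and (10.9, 4.1) after.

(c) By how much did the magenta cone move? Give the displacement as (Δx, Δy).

(0.2, -1.5)

From the two frames, the magenta cone sits at roughly (7.7, 7.6) before and (7.9, 6.1) after.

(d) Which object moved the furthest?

the blue sphere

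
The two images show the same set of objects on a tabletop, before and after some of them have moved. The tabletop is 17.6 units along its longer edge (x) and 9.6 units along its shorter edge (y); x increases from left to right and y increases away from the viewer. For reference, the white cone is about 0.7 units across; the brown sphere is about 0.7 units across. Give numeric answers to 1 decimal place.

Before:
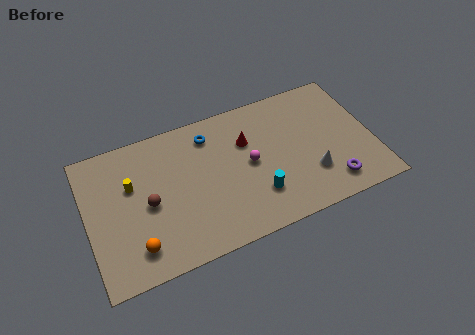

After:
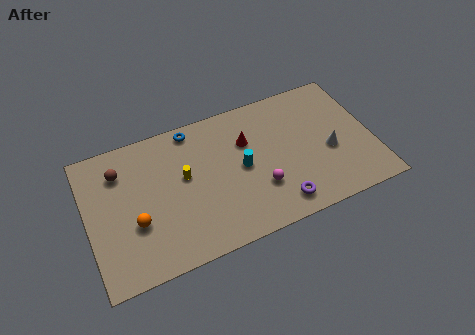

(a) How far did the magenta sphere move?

1.9

The magenta sphere was near (10.0, 4.9) before and (10.4, 3.0) after, so it travelled √(0.4² + 1.9²) ≈ 1.9 units.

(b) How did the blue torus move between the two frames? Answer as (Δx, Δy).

(-1.0, 0.8)

The blue torus started near (7.8, 7.8) and ended near (6.8, 8.6).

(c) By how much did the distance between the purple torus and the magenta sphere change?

-3.9

Before: roughly 5.7 units apart; after: 1.8. That's 3.9 units closer together.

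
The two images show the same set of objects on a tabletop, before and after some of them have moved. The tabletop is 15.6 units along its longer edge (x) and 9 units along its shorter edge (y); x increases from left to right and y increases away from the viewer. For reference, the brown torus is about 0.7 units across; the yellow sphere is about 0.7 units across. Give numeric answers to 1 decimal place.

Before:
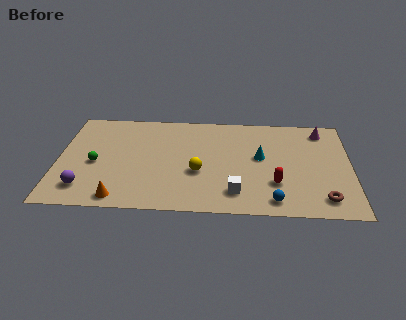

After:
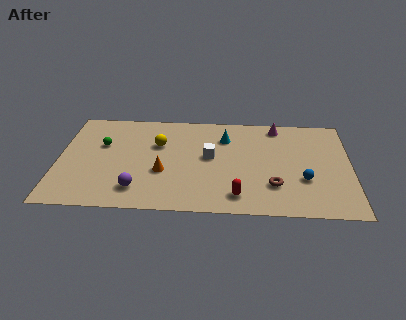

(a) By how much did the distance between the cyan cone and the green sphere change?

-2.2

The distance was about 8.9 in the first image and 6.7 in the second, so they moved 2.2 units closer together.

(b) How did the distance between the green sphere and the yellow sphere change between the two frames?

-2.5

Before: roughly 5.5 units apart; after: 3.0. That's 2.5 units closer together.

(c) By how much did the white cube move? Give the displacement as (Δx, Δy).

(-1.4, 3.1)

The white cube started near (9.5, 1.8) and ended near (8.1, 4.9).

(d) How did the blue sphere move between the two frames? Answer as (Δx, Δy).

(1.6, 1.9)

The blue sphere was at about (11.5, 1.2) and moved to about (13.1, 3.1).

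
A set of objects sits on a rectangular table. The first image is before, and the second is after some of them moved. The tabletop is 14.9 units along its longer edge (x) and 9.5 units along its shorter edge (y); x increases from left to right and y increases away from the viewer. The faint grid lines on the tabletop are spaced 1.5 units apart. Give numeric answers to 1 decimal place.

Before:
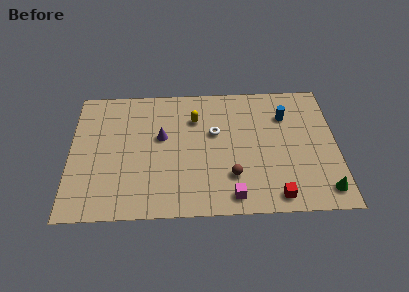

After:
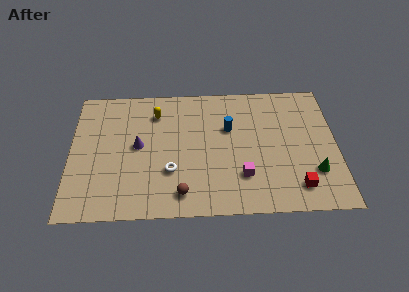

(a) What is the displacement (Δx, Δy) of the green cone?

(-0.5, 1.3)

The green cone started near (14.1, 1.4) and ended near (13.6, 2.7).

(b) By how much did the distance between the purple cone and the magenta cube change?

+0.4

They were about 5.9 units apart before and 6.3 after — 0.4 units further apart.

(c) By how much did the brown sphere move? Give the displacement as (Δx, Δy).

(-2.8, -1.1)

The brown sphere was at about (9.0, 2.6) and moved to about (6.2, 1.5).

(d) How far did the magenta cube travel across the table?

1.5

From (9.0, 1.2) to (9.6, 2.6), the magenta cube covered √(0.6² + 1.4²) ≈ 1.5 units.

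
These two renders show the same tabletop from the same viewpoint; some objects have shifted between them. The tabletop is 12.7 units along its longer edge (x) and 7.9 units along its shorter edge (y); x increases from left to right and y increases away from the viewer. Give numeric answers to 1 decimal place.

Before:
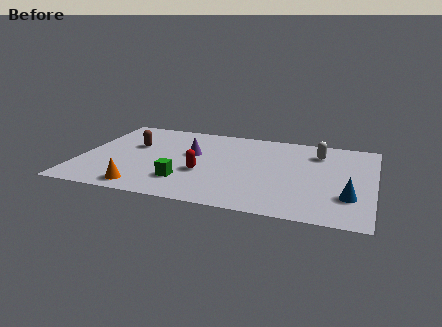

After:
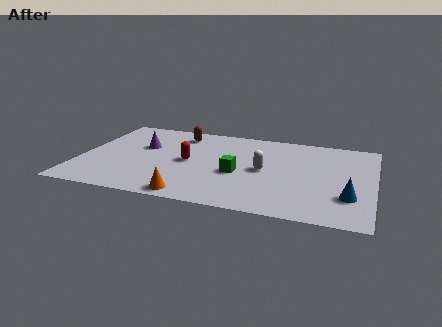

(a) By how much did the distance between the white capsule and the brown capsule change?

-3.4

They were about 8.1 units apart before and 4.7 after — 3.4 units closer together.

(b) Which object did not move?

the blue cone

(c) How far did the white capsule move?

3.1

The white capsule was near (10.2, 6.1) before and (8.0, 3.9) after, so it travelled √(2.2² + 2.2²) ≈ 3.1 units.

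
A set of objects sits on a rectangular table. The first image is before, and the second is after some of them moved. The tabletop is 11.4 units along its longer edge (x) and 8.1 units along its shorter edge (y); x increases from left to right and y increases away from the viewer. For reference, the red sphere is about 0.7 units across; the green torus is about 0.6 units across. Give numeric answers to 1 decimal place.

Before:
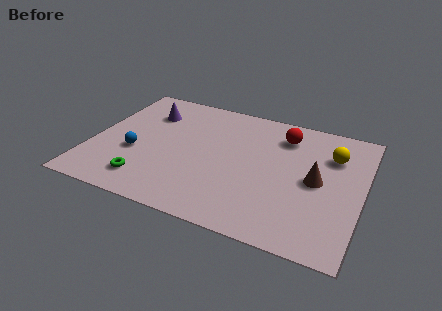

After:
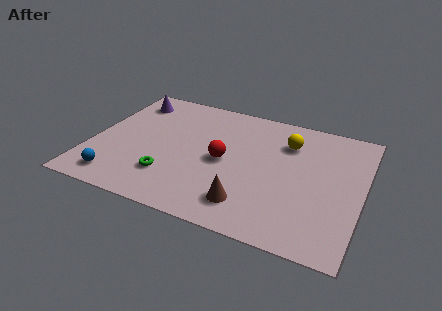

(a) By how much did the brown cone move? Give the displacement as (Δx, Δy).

(-2.6, -2.4)

The brown cone started near (9.5, 4.0) and ended near (6.9, 1.6).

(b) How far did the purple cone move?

1.1

From (2.1, 6.0) to (1.2, 6.6), the purple cone covered √(0.9² + 0.6²) ≈ 1.1 units.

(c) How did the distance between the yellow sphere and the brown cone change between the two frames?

+2.7

Before: roughly 1.9 units apart; after: 4.6. That's 2.7 units further apart.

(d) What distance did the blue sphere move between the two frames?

2.0

The blue sphere moved from about (1.9, 3.1) to (1.4, 1.2), a distance of √(0.5² + 1.9²) ≈ 2.0.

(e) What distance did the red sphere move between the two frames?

3.4

The red sphere was near (7.9, 6.4) before and (5.6, 3.9) after, so it travelled √(2.3² + 2.5²) ≈ 3.4 units.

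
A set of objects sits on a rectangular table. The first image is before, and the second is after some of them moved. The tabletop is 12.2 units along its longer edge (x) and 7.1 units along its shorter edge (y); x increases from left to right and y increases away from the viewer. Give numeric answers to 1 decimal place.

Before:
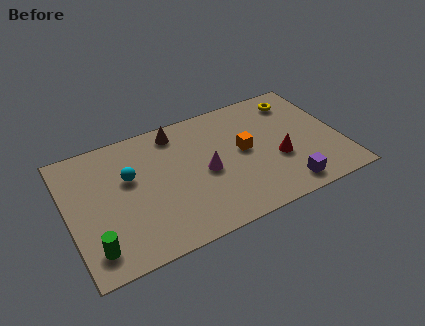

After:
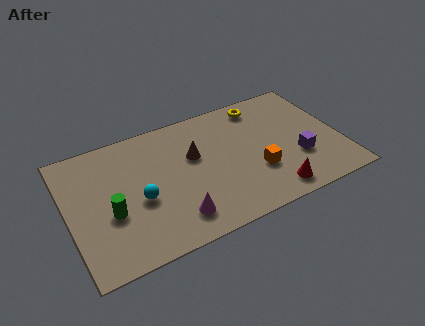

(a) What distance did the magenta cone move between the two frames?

2.5

The magenta cone was near (6.1, 3.3) before and (4.5, 1.4) after, so it travelled √(1.6² + 1.9²) ≈ 2.5 units.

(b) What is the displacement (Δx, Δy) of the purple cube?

(0.8, 1.4)

From the two frames, the purple cube sits at roughly (9.4, 1.0) before and (10.2, 2.4) after.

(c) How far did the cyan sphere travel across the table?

1.4

The cyan sphere was near (2.8, 4.4) before and (3.1, 3.0) after, so it travelled √(0.3² + 1.4²) ≈ 1.4 units.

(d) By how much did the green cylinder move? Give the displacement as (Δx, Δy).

(0.9, 1.5)

The green cylinder was at about (0.9, 1.3) and moved to about (1.8, 2.8).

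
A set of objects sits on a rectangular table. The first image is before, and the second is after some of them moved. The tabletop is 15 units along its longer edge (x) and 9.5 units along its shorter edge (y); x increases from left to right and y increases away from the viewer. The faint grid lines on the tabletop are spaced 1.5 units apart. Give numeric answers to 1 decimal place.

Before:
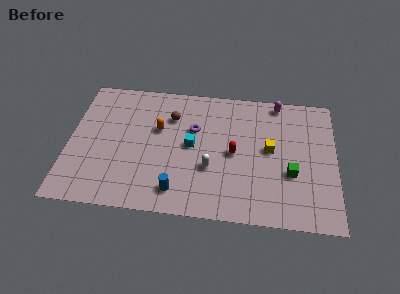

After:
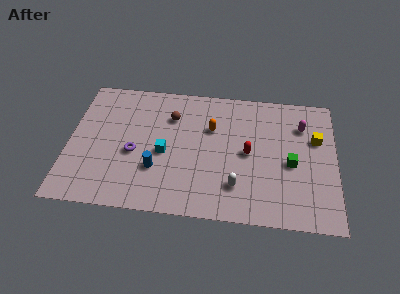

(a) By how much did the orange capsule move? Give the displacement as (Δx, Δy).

(3.0, 0.4)

The orange capsule was at about (5.0, 5.9) and moved to about (8.0, 6.3).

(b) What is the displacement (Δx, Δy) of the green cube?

(0.0, 0.7)

The green cube was at about (12.5, 3.5) and moved to about (12.5, 4.2).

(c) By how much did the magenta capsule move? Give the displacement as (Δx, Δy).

(1.4, -1.6)

From the two frames, the magenta capsule sits at roughly (11.7, 8.6) before and (13.1, 7.0) after.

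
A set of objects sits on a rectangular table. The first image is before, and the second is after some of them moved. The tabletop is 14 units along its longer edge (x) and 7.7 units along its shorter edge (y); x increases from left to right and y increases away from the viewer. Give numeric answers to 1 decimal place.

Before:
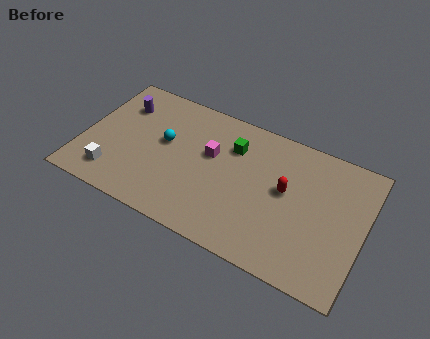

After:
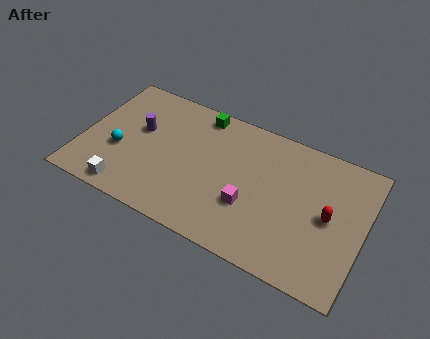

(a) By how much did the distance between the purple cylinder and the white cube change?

-0.5

Before: roughly 4.2 units apart; after: 3.7. That's 0.5 units closer together.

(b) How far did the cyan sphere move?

2.5

From (4.0, 4.4) to (1.9, 3.0), the cyan sphere covered √(2.1² + 1.4²) ≈ 2.5 units.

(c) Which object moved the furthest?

the magenta cube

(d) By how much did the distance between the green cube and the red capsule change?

+4.3

They were about 3.1 units apart before and 7.4 after — 4.3 units further apart.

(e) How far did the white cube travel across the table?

1.0

The white cube moved from about (1.8, 1.5) to (2.6, 0.9), a distance of √(0.8² + 0.6²) ≈ 1.0.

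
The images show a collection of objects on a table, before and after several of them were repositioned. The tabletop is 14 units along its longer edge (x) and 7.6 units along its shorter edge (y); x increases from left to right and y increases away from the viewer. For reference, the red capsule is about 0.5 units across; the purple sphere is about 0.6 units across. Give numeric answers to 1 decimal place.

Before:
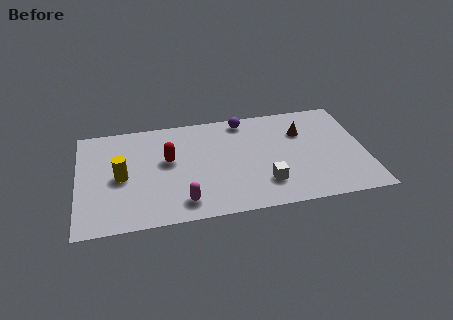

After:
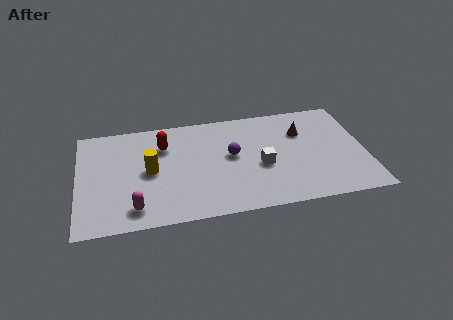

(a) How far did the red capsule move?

1.1

From (4.4, 4.4) to (4.2, 5.5), the red capsule covered √(0.2² + 1.1²) ≈ 1.1 units.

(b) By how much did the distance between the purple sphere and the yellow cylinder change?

-2.8

The distance was about 6.8 in the first image and 4.0 in the second, so they moved 2.8 units closer together.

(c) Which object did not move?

the brown cone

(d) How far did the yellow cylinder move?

1.4

From (2.1, 3.6) to (3.5, 3.8), the yellow cylinder covered √(1.4² + 0.2²) ≈ 1.4 units.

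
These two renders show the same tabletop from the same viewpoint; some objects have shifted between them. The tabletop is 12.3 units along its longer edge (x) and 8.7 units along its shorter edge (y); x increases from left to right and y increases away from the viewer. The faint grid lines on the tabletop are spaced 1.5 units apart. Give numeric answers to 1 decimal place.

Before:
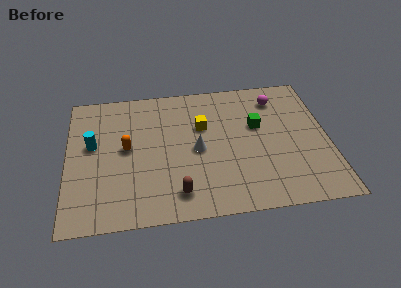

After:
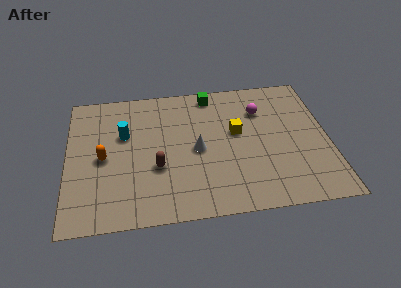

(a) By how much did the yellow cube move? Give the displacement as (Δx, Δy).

(1.6, -0.6)

The yellow cube started near (6.4, 5.6) and ended near (8.0, 5.0).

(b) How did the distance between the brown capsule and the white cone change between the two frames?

-0.7

Before: roughly 2.8 units apart; after: 2.1. That's 0.7 units closer together.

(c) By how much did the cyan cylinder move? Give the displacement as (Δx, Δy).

(1.5, 0.5)

From the two frames, the cyan cylinder sits at roughly (1.2, 5.0) before and (2.7, 5.5) after.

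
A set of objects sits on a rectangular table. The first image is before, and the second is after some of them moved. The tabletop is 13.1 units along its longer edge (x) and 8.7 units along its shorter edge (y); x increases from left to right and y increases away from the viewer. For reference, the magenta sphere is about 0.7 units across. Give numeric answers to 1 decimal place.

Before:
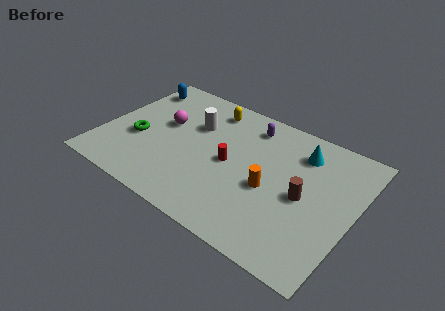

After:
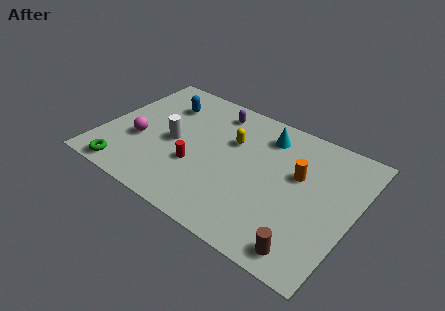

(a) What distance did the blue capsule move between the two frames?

1.8

The blue capsule moved from about (1.0, 7.1) to (2.7, 6.5), a distance of √(1.7² + 0.6²) ≈ 1.8.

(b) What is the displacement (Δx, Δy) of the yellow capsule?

(1.5, -1.6)

The yellow capsule was at about (5.0, 7.3) and moved to about (6.5, 5.7).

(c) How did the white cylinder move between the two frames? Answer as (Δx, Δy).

(-0.8, -1.7)

The white cylinder started near (4.5, 5.8) and ended near (3.7, 4.1).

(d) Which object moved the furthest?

the brown cylinder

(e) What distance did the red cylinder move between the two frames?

1.9

The red cylinder moved from about (6.7, 4.2) to (5.1, 3.1), a distance of √(1.6² + 1.1²) ≈ 1.9.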